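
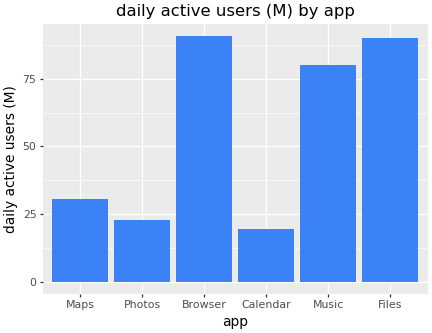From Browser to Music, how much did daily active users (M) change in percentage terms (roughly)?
≈ -11.1%

Browser ≈ 90, Music ≈ 80; (80 − 90) / 90 ≈ -11.1%.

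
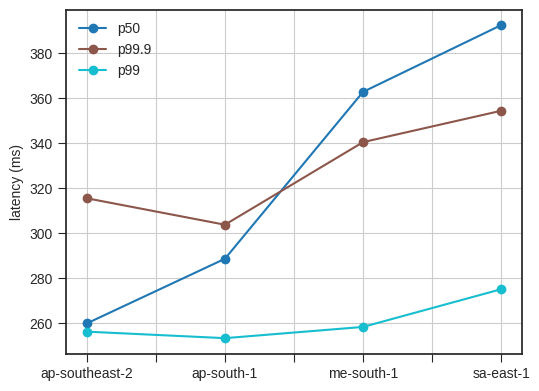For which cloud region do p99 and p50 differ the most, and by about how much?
sa-east-1: p99 ≈ 280, p50 ≈ 400 → gap ≈ 120. Next-largest (me-south-1) is only ≈ 100.

sa-east-1, ≈ 120 ms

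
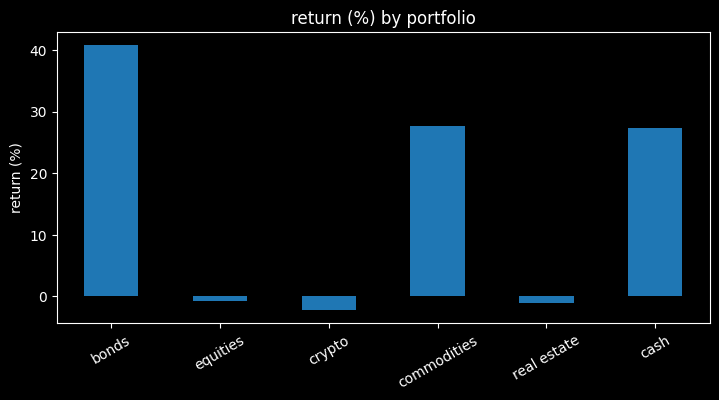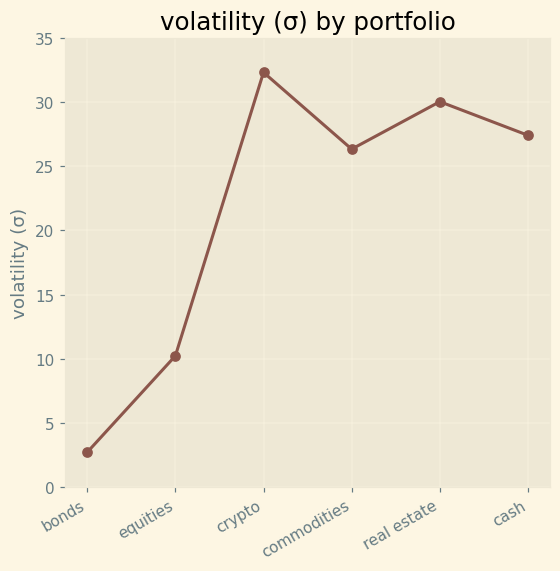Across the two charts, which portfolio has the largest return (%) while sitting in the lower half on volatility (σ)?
Chart 2 median volatility (σ) ≈ 25; below-median portfolios: bonds, equities, commodities. Among those, bonds has the highest return (%) (≈ 40).

bonds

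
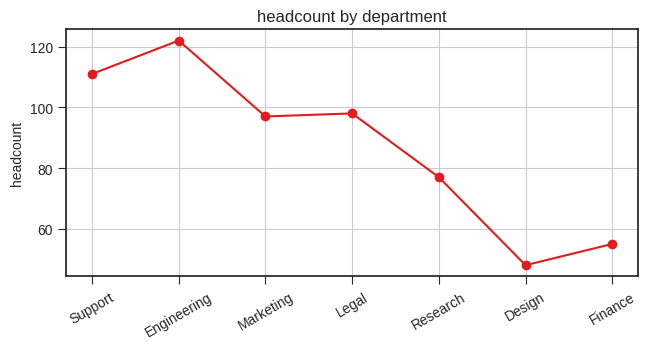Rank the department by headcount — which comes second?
Top 3: Engineering ≈ 120, Support ≈ 110, Legal ≈ 100.

Support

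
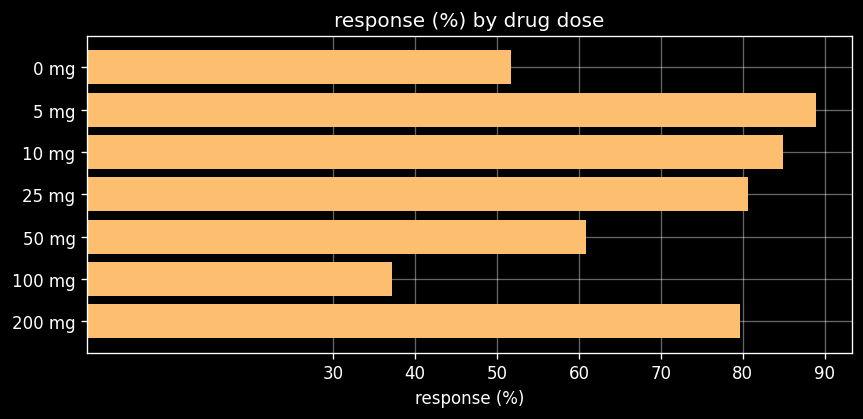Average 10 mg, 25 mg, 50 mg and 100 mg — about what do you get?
≈ 65

(80 + 80 + 60 + 40) / 4 ≈ 65.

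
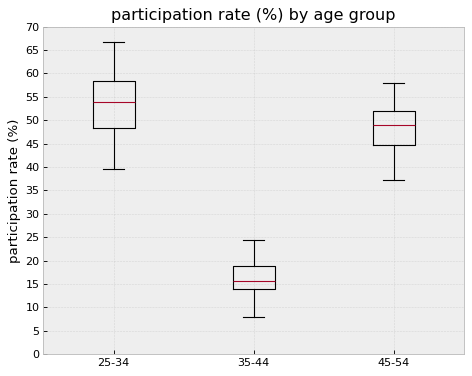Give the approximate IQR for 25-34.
Q3 ≈ 60, Q1 ≈ 50; IQR ≈ 10.

≈ 10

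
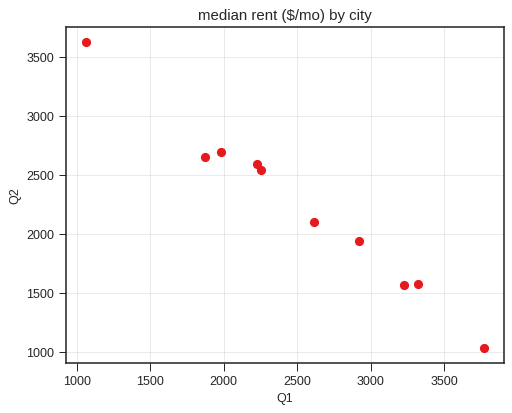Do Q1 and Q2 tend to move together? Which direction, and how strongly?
negative, strong

Points are negatively correlated; strong (|r| ≈ 1.0).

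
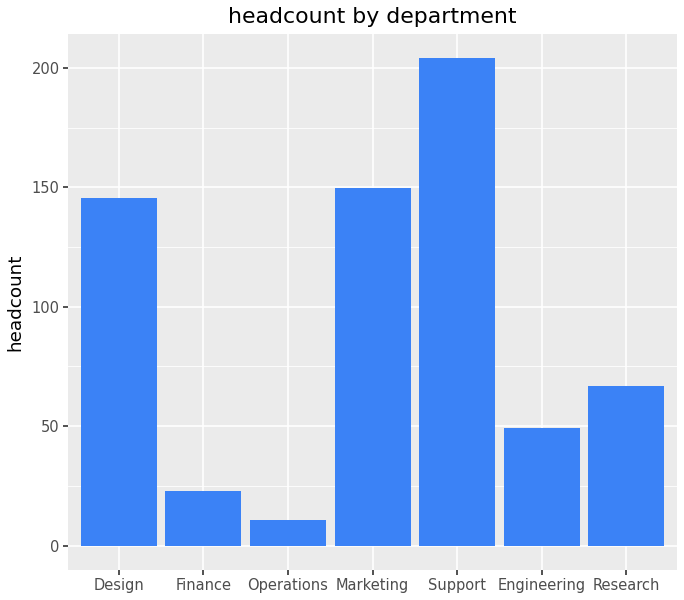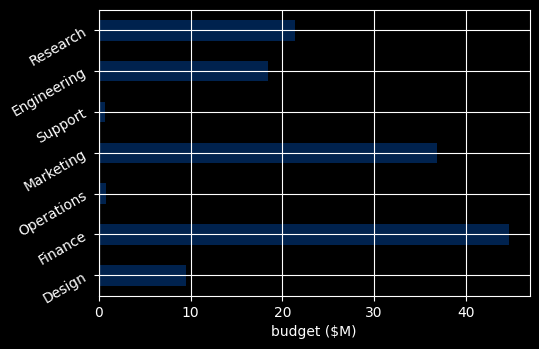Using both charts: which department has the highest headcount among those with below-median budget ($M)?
Chart 2 median budget ($M) ≈ 20; below-median departments: Design, Operations, Support. Among those, Support has the highest headcount (≈ 200).

Support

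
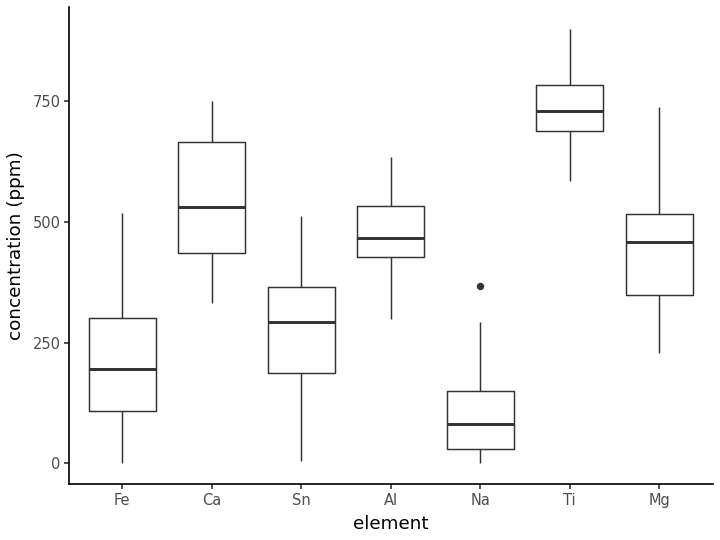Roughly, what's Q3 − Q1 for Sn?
≈ 200

Q3 ≈ 400, Q1 ≈ 200; IQR ≈ 200.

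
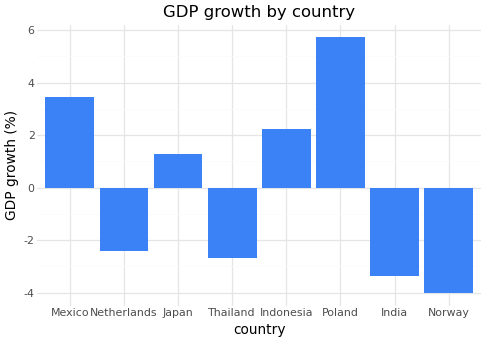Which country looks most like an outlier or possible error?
Poland ≈ 6; the rest sit between ≈ -4 and ≈ 3.

Poland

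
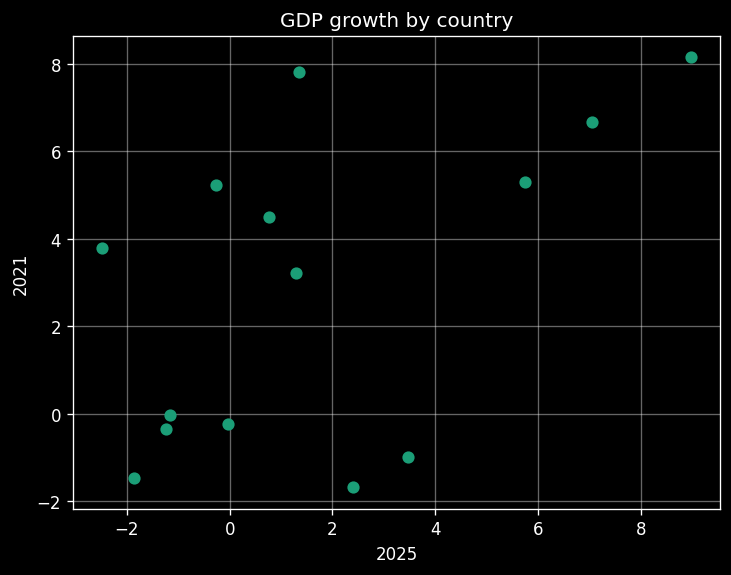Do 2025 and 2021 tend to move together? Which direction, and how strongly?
Points are positively correlated; moderate (|r| ≈ 0.5).

positive, moderate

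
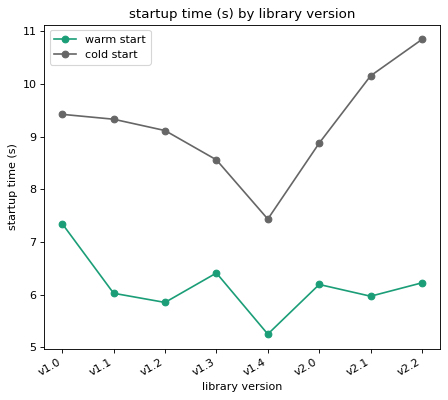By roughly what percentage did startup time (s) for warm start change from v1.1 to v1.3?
v1.1 ≈ 6.0, v1.3 ≈ 6.5; (6.5 − 6.0) / 6.0 ≈ +8.3%.

≈ +8.3%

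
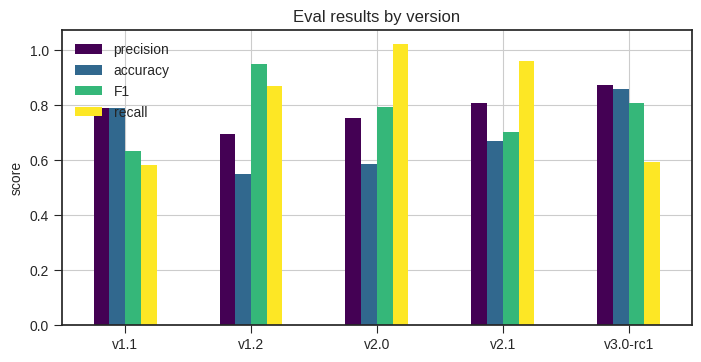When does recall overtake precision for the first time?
v1.1: recall ≈ 0.6 vs precision ≈ 0.8 (not yet); v1.2: recall ≈ 0.9 vs precision ≈ 0.7 (first crossover).

v1.2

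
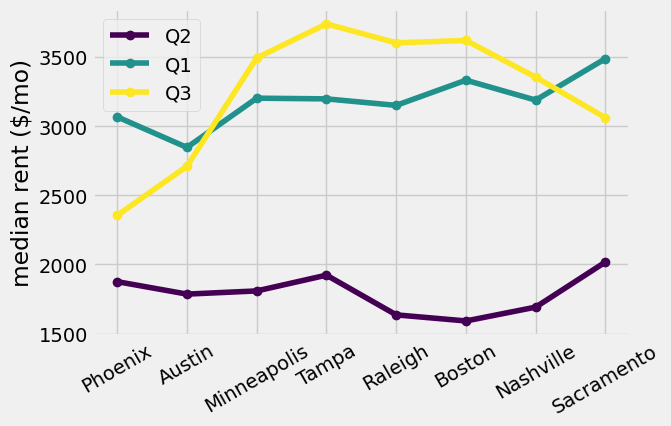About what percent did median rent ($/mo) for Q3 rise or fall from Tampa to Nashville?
Tampa ≈ 3800, Nashville ≈ 3400; (3400 − 3800) / 3800 ≈ -10.5%.

≈ -10.5%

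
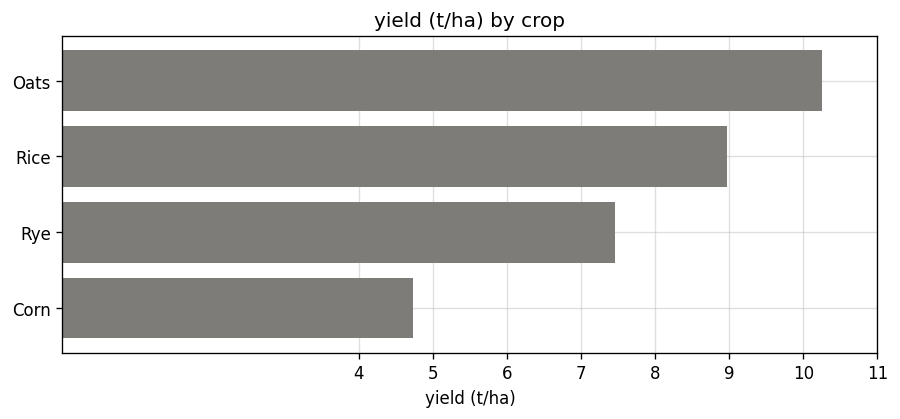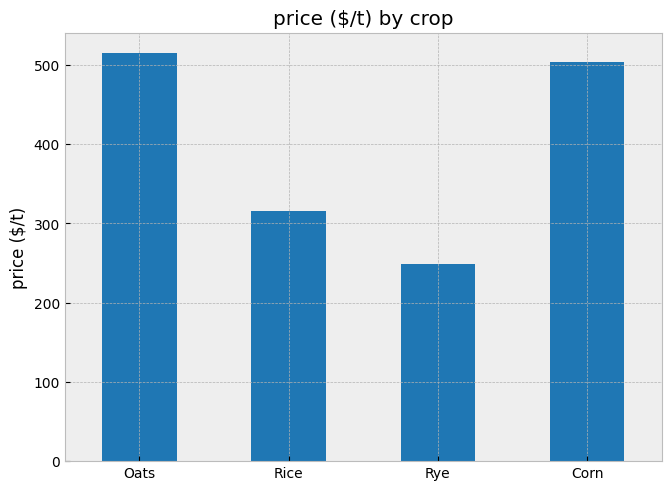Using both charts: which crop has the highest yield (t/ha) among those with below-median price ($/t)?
Chart 2 median price ($/t) ≈ 400; below-median crops: Rice, Rye. Among those, Rice has the highest yield (t/ha) (≈ 9).

Rice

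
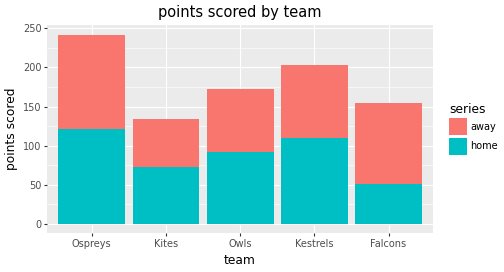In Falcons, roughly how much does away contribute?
≈ 100

away top ≈ 150, bottom ≈ 50; segment ≈ 100.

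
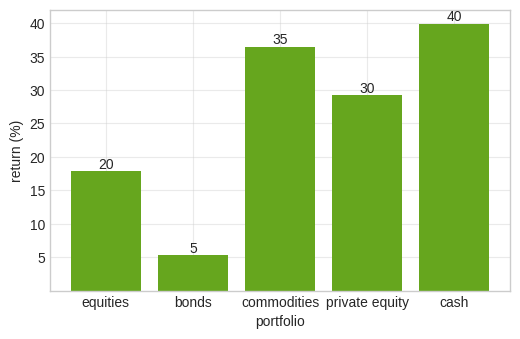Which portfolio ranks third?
private equity

Top 4: cash ≈ 40, commodities ≈ 35, private equity ≈ 30, equities ≈ 20.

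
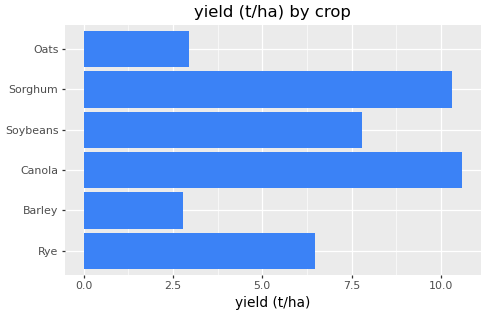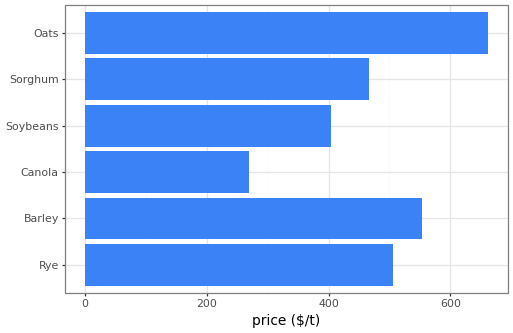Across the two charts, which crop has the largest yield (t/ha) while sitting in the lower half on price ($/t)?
Canola

Chart 2 median price ($/t) ≈ 500; below-median crops: Canola, Soybeans, Sorghum. Among those, Canola has the highest yield (t/ha) (≈ 11).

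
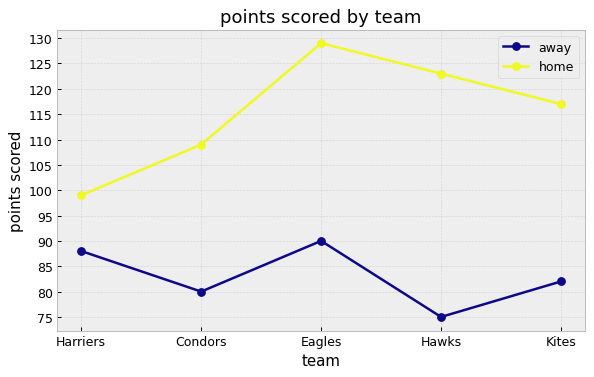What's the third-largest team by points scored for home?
Kites

Top 4 for home: Eagles ≈ 130, Hawks ≈ 125, Kites ≈ 115, Condors ≈ 110.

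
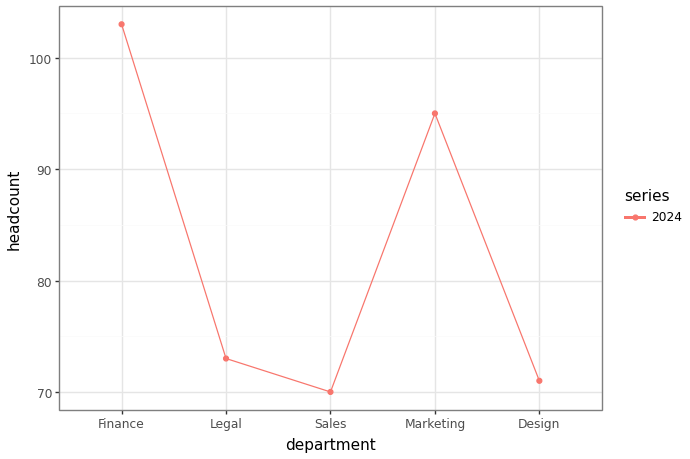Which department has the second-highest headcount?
Marketing

Top 3: Finance ≈ 105, Marketing ≈ 95, Legal ≈ 75.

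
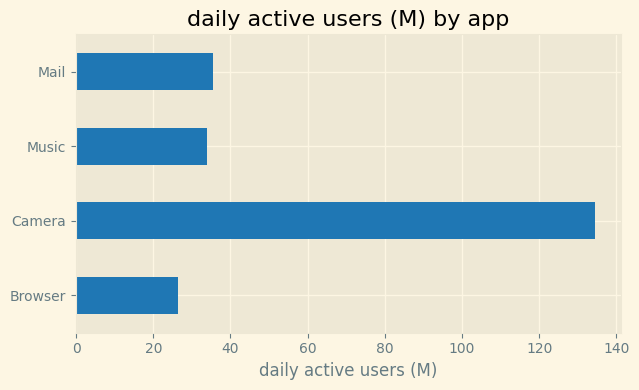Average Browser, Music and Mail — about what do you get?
≈ 33

(20 + 40 + 40) / 3 ≈ 33.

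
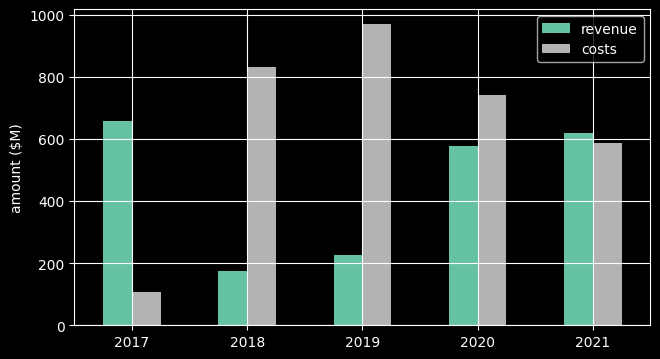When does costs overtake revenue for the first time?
2018

2017: costs ≈ 100 vs revenue ≈ 700 (not yet); 2018: costs ≈ 800 vs revenue ≈ 200 (first crossover).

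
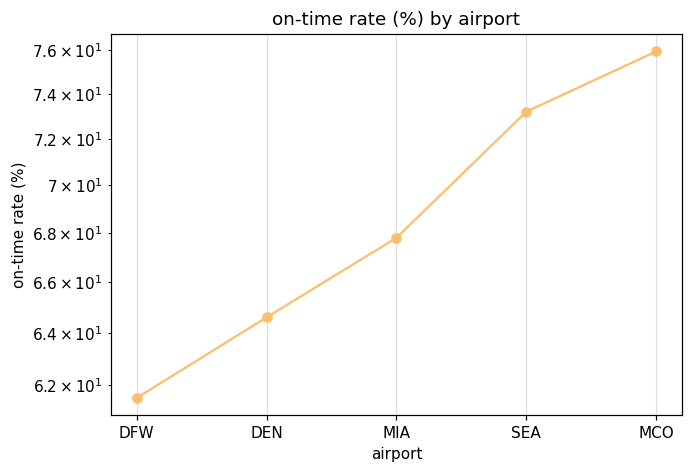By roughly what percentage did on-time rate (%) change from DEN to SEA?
≈ +15.6%

DEN ≈ 64, SEA ≈ 74; (74 − 64) / 64 ≈ +15.6%.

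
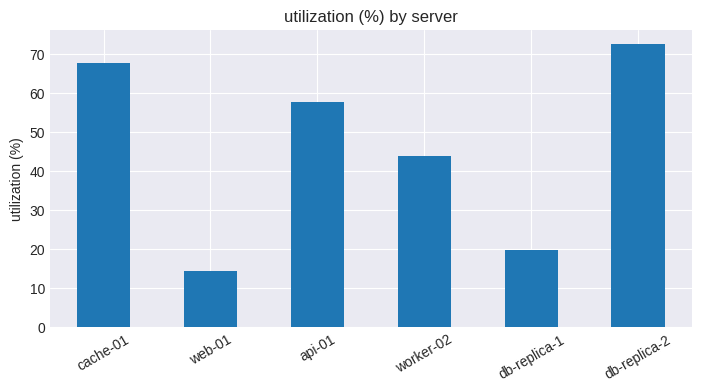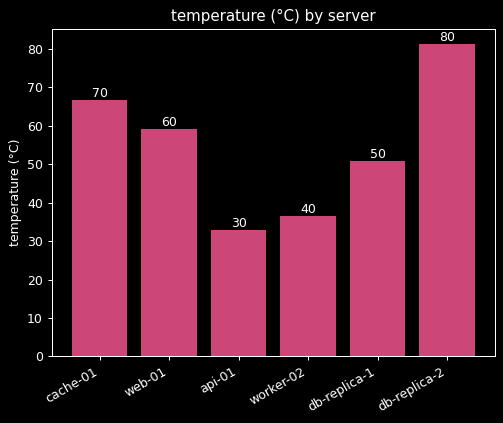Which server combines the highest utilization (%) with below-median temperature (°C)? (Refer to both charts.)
api-01

Chart 2 median temperature (°C) ≈ 50; below-median servers: api-01, worker-02, db-replica-1. Among those, api-01 has the highest utilization (%) (≈ 60).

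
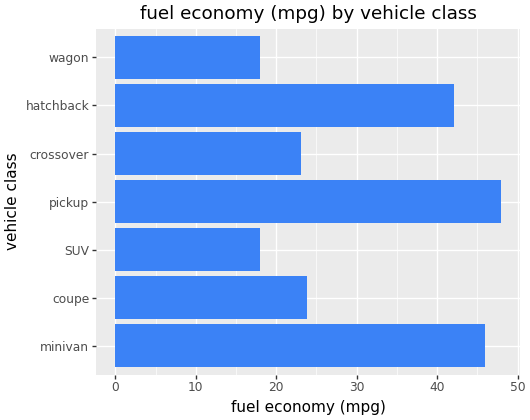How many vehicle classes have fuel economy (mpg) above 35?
3

Above 35: minivan, pickup, hatchback.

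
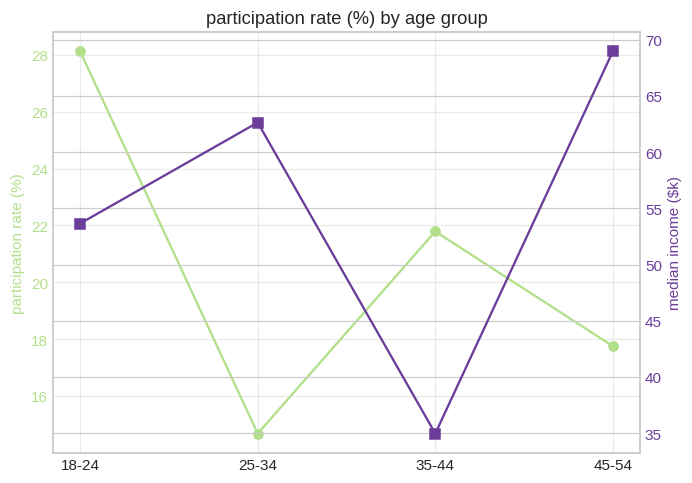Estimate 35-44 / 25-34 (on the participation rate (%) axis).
35-44 ≈ 22, 25-34 ≈ 14; 22/14 ≈ 1.57.

≈ 1.57×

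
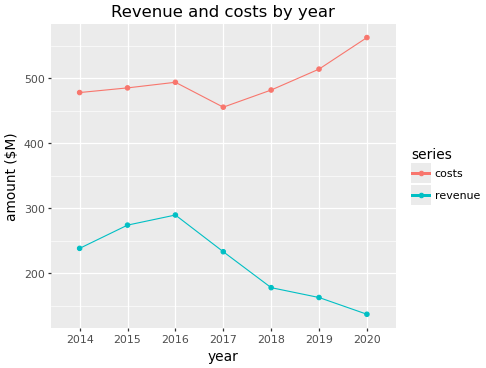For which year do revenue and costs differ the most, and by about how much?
2020, ≈ 400 $M

2020: revenue ≈ 150, costs ≈ 550 → gap ≈ 400. Next-largest (2019) is only ≈ 350.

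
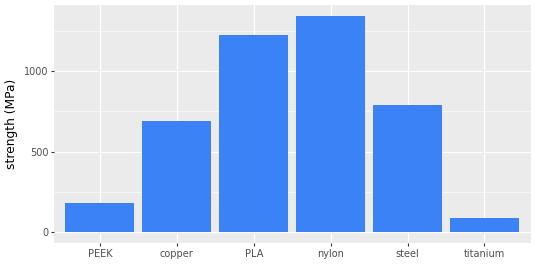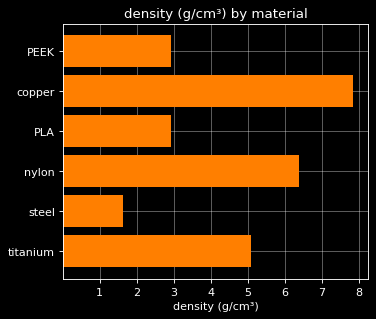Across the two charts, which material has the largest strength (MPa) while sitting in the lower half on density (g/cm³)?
Chart 2 median density (g/cm³) ≈ 4; below-median materials: PEEK, PLA, steel. Among those, PLA has the highest strength (MPa) (≈ 1200).

PLA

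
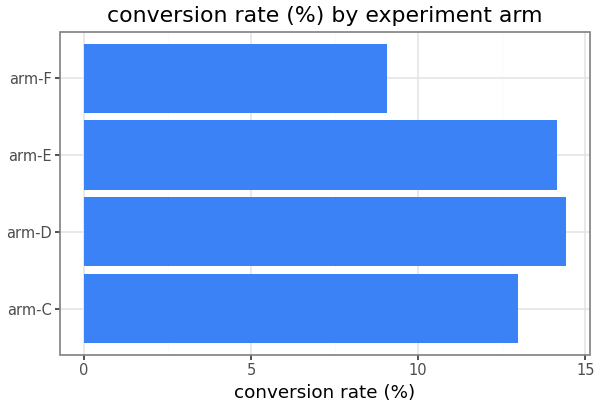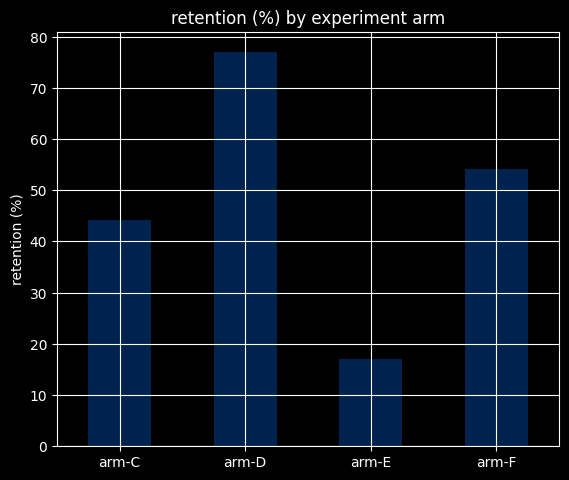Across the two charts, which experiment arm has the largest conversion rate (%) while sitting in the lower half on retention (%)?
Chart 2 median retention (%) ≈ 50; below-median experiment arms: arm-C, arm-E. Among those, arm-E has the highest conversion rate (%) (≈ 14).

arm-E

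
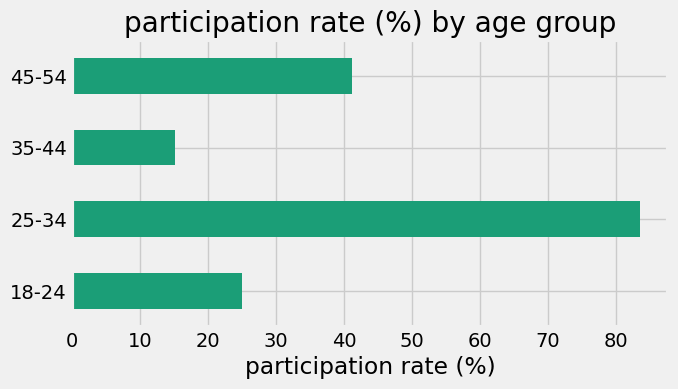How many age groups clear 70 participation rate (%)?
Above 70: 25-34.

1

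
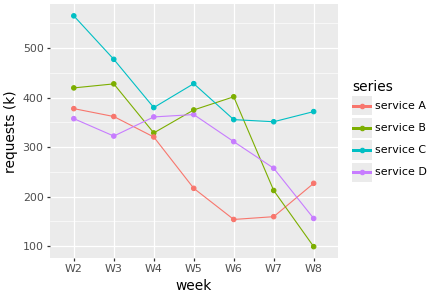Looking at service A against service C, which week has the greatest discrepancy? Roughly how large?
W5, ≈ 250 k

W5: service A ≈ 200, service C ≈ 450 → gap ≈ 250. Next-largest (W6) is only ≈ 200.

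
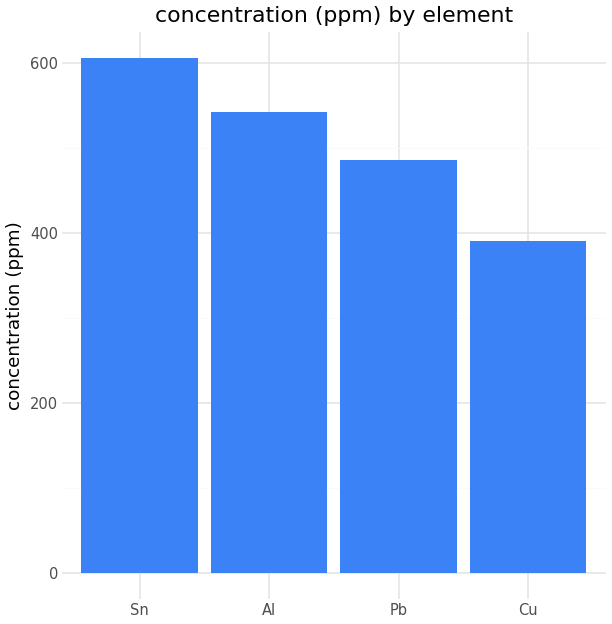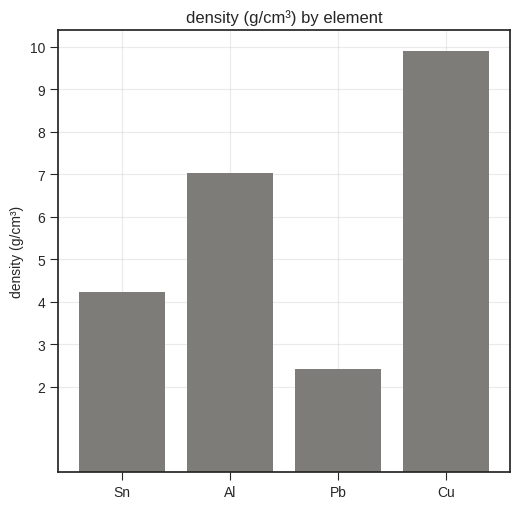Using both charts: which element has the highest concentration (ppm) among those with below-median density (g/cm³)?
Chart 2 median density (g/cm³) ≈ 6; below-median elements: Sn, Pb. Among those, Sn has the highest concentration (ppm) (≈ 600).

Sn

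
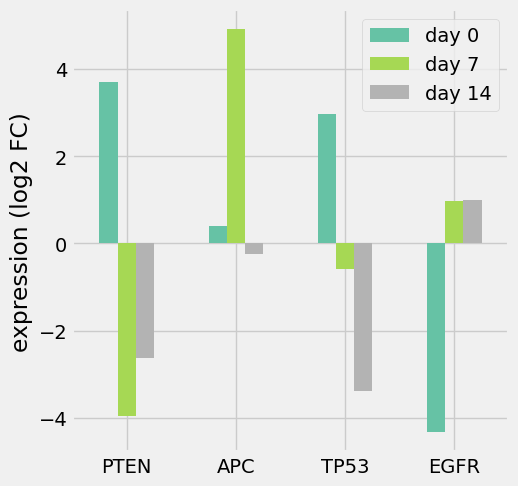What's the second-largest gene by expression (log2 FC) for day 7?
EGFR

Top 3 for day 7: APC ≈ 5, EGFR ≈ 1, TP53 ≈ -1.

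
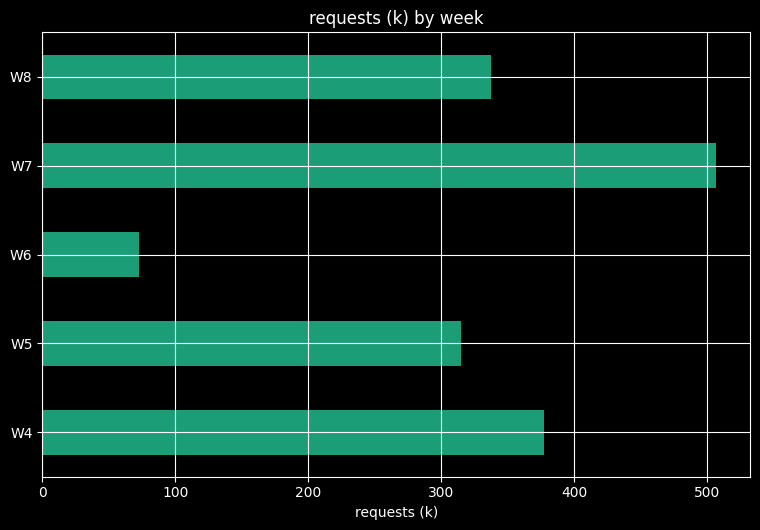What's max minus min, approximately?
Max W7 ≈ 500, min W6 ≈ 50; range ≈ 450.

≈ 450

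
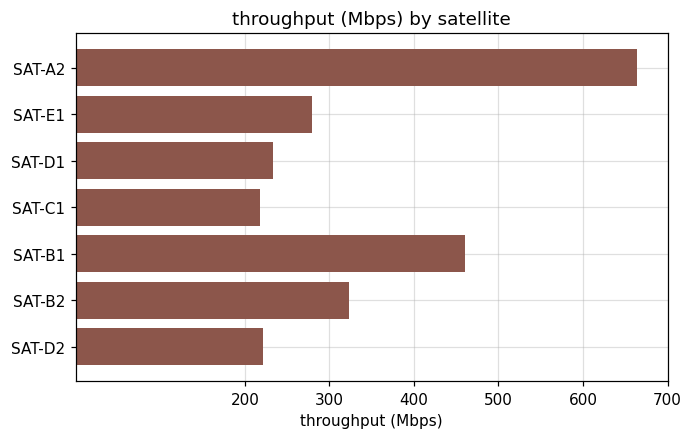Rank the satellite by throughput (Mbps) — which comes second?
Top 3: SAT-A2 ≈ 700, SAT-B1 ≈ 500, SAT-B2 ≈ 300.

SAT-B1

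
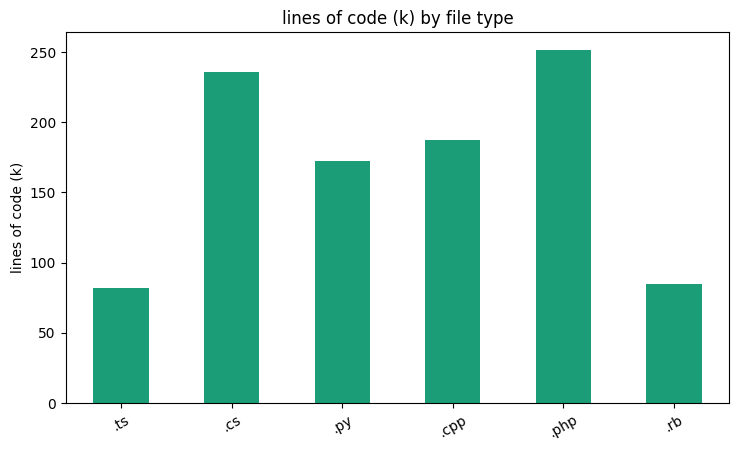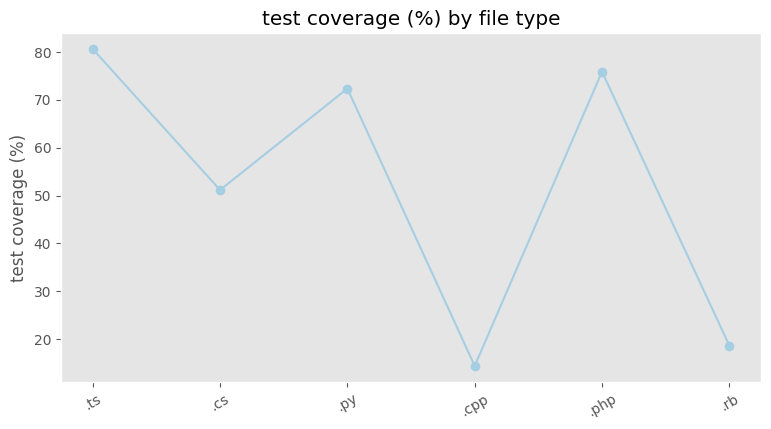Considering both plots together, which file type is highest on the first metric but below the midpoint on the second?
Chart 2 median test coverage (%) ≈ 60; below-median file types: .cs, .cpp, .rb. Among those, .cs has the highest lines of code (k) (≈ 225).

.cs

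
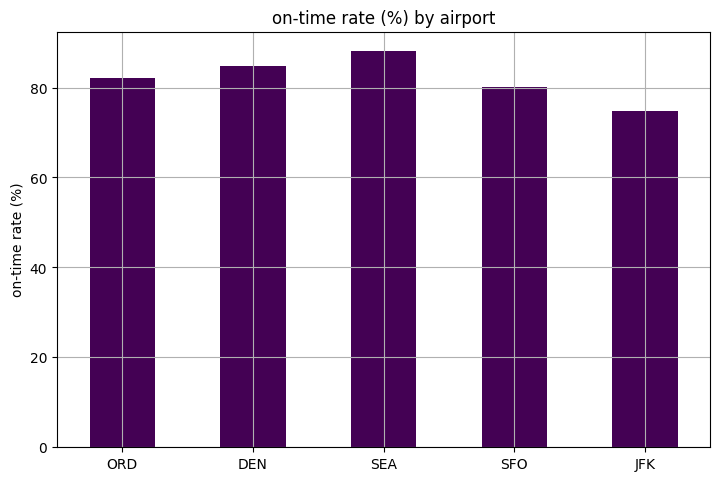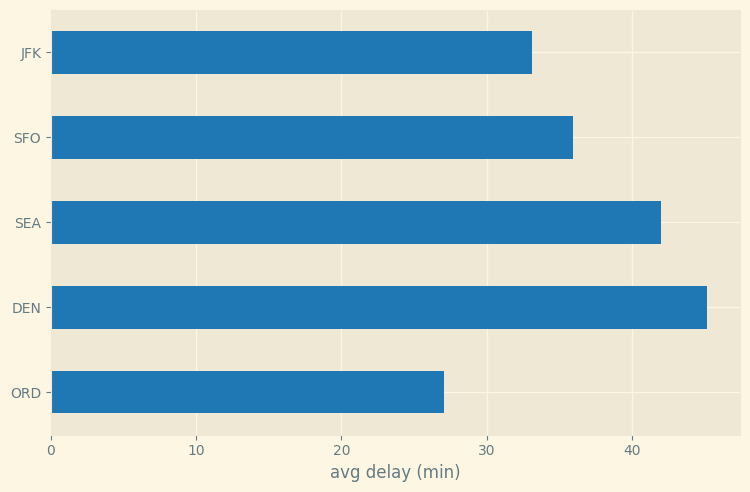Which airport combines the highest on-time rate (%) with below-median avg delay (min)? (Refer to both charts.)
Chart 2 median avg delay (min) ≈ 35; below-median airports: ORD, JFK. Among those, ORD has the highest on-time rate (%) (≈ 80).

ORD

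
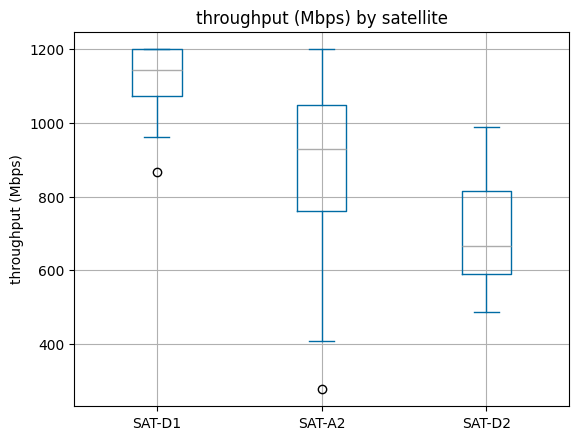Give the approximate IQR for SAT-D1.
Q3 ≈ 1200, Q1 ≈ 1050; IQR ≈ 150.

≈ 150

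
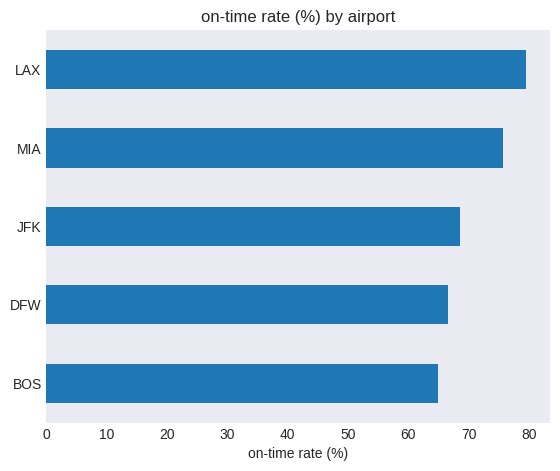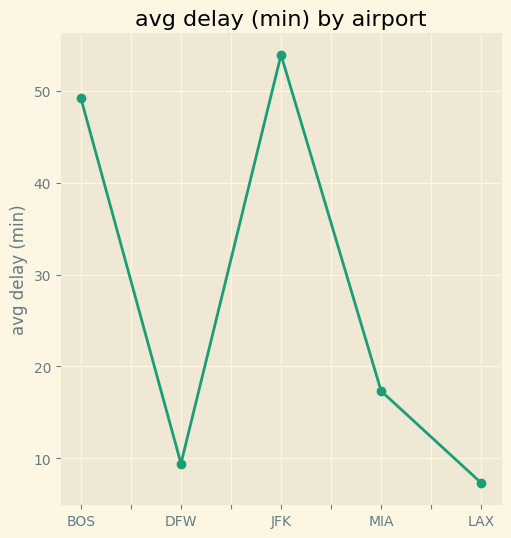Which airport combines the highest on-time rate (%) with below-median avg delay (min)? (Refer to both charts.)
LAX

Chart 2 median avg delay (min) ≈ 15; below-median airports: DFW, LAX. Among those, LAX has the highest on-time rate (%) (≈ 80).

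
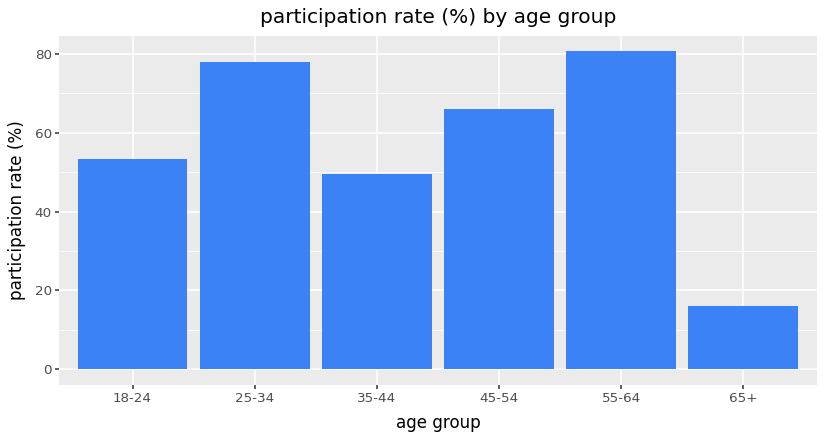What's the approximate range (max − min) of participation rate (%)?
Max 55-64 ≈ 80, min 65+ ≈ 20; range ≈ 60.

≈ 60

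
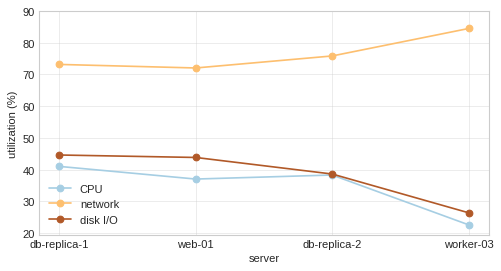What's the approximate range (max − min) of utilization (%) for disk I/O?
≈ 10

Max db-replica-1 ≈ 40, min worker-03 ≈ 30; range ≈ 10.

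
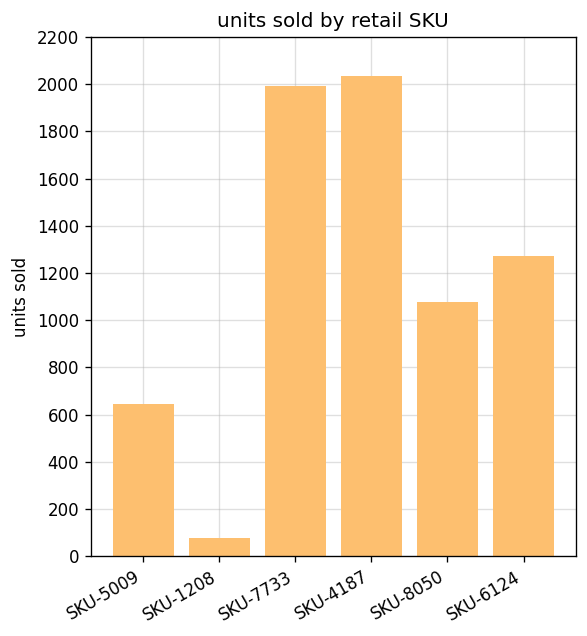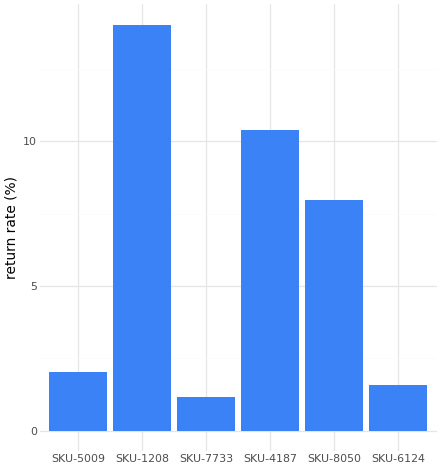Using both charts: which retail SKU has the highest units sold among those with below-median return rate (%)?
Chart 2 median return rate (%) ≈ 6; below-median retail SKUs: SKU-5009, SKU-7733, SKU-6124. Among those, SKU-7733 has the highest units sold (≈ 2000).

SKU-7733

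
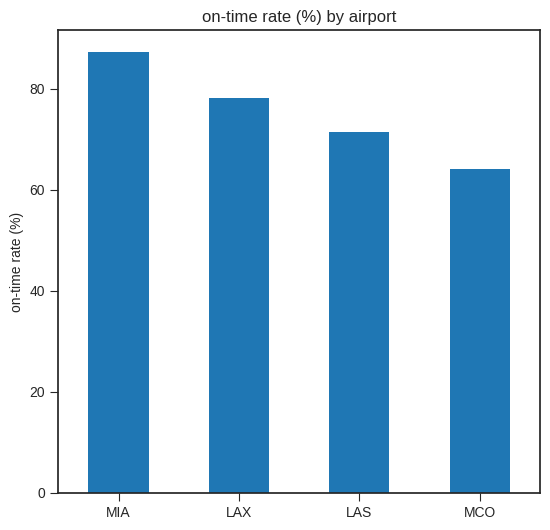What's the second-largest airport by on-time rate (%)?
LAX

Top 3: MIA ≈ 90, LAX ≈ 80, LAS ≈ 70.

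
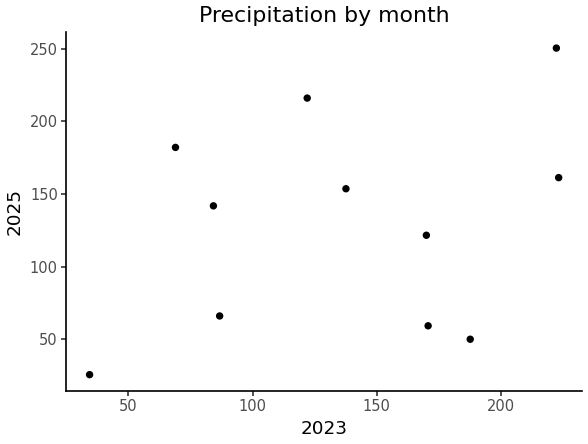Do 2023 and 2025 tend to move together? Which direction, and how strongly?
Points are positively correlated; weak (|r| ≈ 0.3).

positive, weak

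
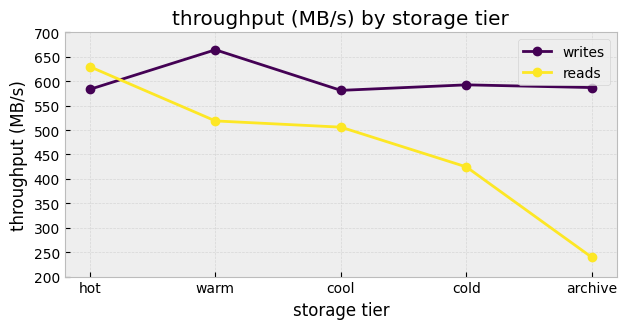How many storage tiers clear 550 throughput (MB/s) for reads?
1

Above 550: hot.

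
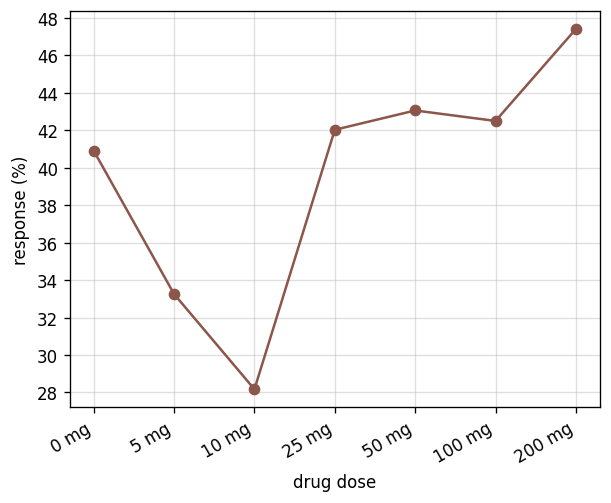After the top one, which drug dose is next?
50 mg

Top 3: 200 mg ≈ 48, 50 mg ≈ 44, 100 mg ≈ 42.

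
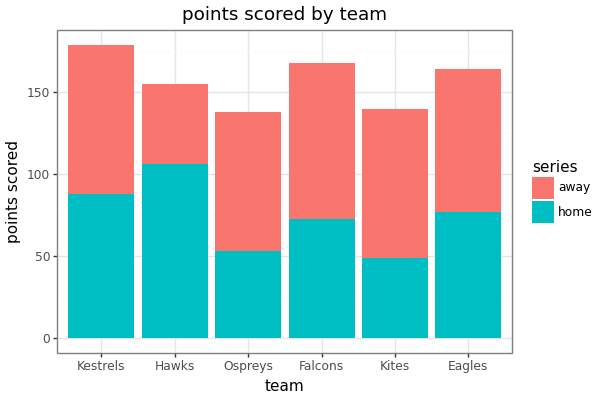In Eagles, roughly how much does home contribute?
≈ 80

home top ≈ 80, bottom ≈ 0; segment ≈ 80.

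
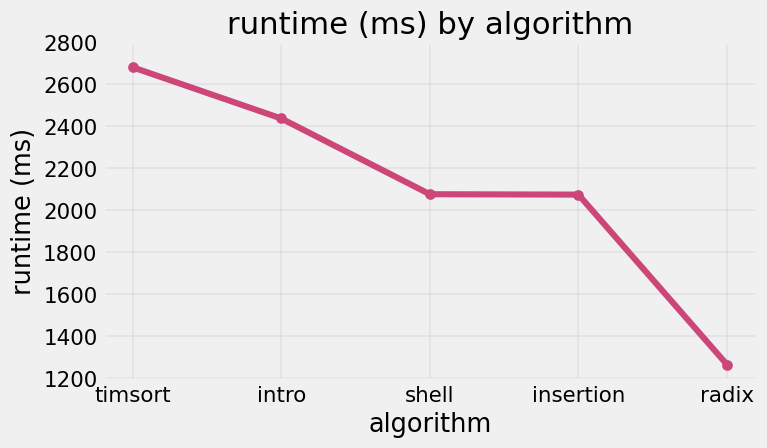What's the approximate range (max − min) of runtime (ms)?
≈ 1400

Max timsort ≈ 2600, min radix ≈ 1200; range ≈ 1400.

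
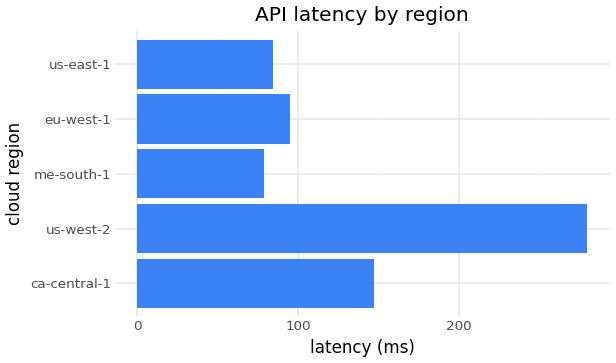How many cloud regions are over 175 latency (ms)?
1

Above 175: us-west-2.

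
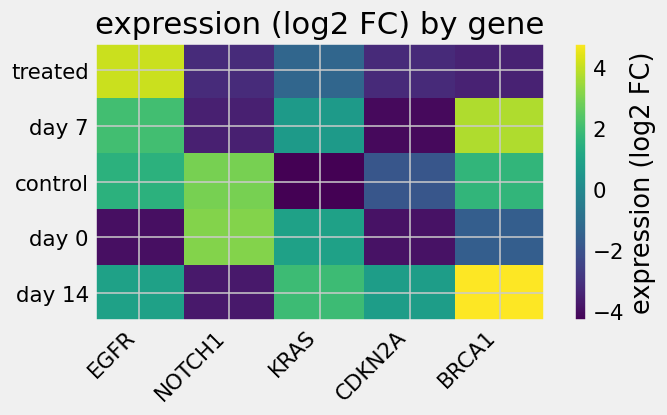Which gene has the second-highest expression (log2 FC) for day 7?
Top 3 for day 7: BRCA1 ≈ 4, EGFR ≈ 2, KRAS ≈ 1.

EGFR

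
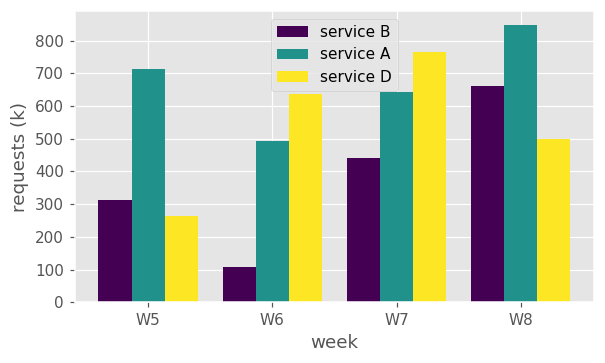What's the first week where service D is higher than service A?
W5: service D ≈ 300 vs service A ≈ 700 (not yet); W6: service D ≈ 600 vs service A ≈ 500 (first crossover).

W6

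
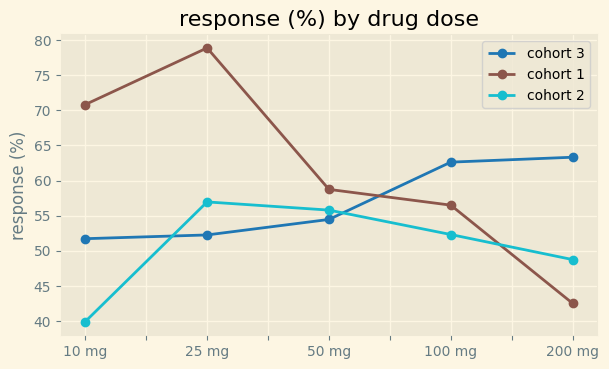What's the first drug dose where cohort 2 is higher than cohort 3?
25 mg

10 mg: cohort 2 ≈ 40 vs cohort 3 ≈ 50 (not yet); 25 mg: cohort 2 ≈ 55 vs cohort 3 ≈ 50 (first crossover).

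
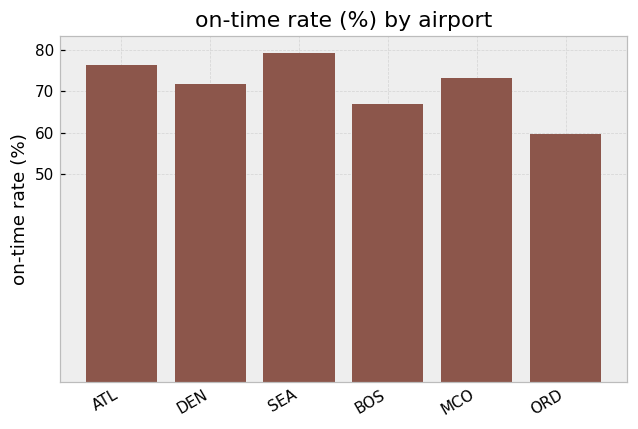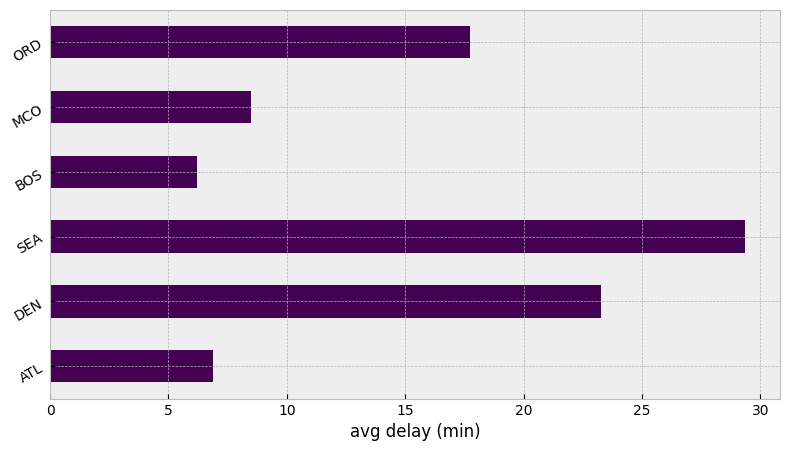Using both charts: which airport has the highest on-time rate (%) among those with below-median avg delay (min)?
ATL

Chart 2 median avg delay (min) ≈ 15; below-median airports: ATL, BOS, MCO. Among those, ATL has the highest on-time rate (%) (≈ 80).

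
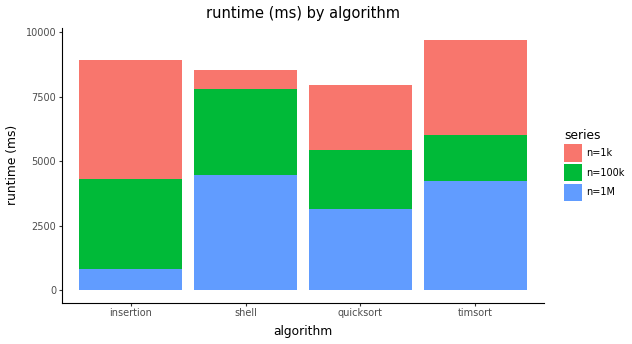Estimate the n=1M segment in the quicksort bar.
n=1M top ≈ 3000, bottom ≈ 0; segment ≈ 3000.

≈ 3000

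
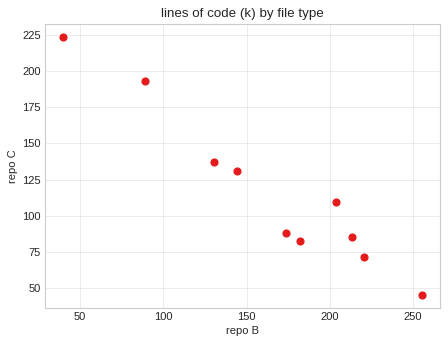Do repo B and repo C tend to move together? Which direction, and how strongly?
Points are negatively correlated; strong (|r| ≈ 1.0).

negative, strong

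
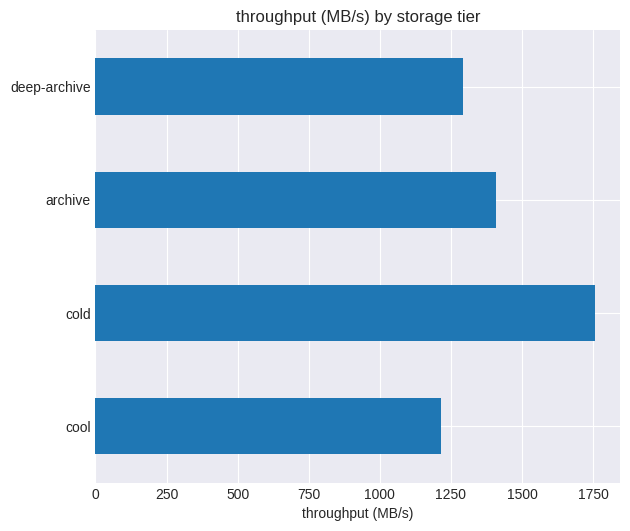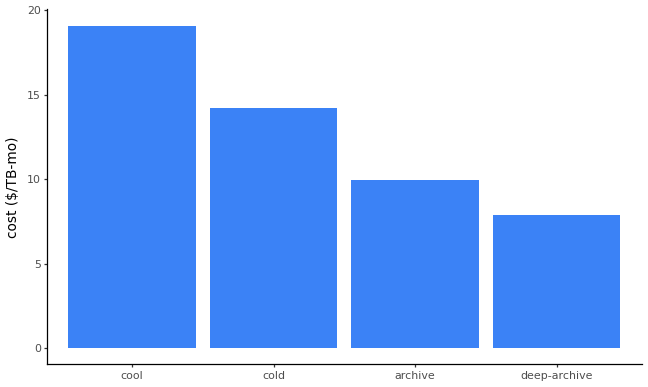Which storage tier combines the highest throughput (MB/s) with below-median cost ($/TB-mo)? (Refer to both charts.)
Chart 2 median cost ($/TB-mo) ≈ 12; below-median storage tiers: archive, deep-archive. Among those, archive has the highest throughput (MB/s) (≈ 1400).

archive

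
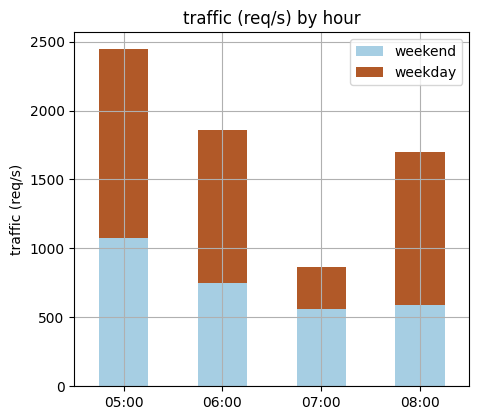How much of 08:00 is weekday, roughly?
≈ 1000

weekday top ≈ 1500, bottom ≈ 500; segment ≈ 1000.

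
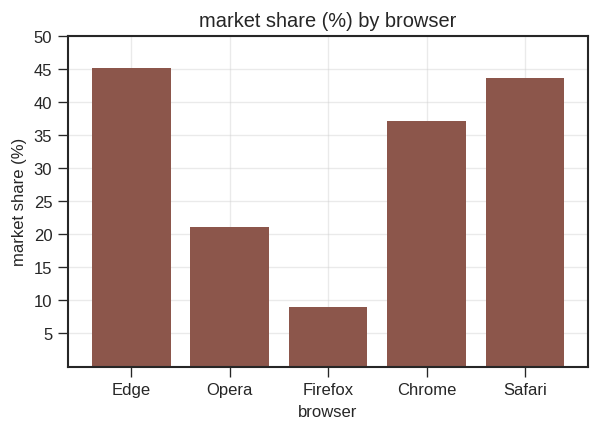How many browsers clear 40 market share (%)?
2

Above 40: Edge, Safari.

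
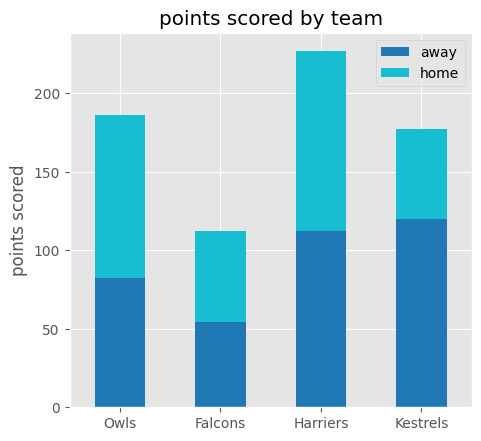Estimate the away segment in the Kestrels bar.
≈ 120

away top ≈ 120, bottom ≈ 0; segment ≈ 120.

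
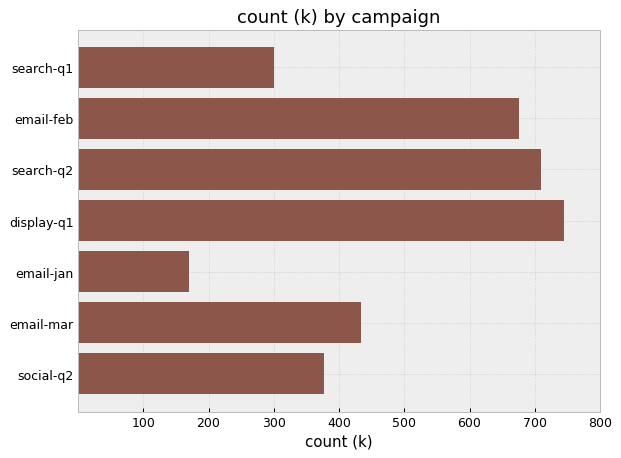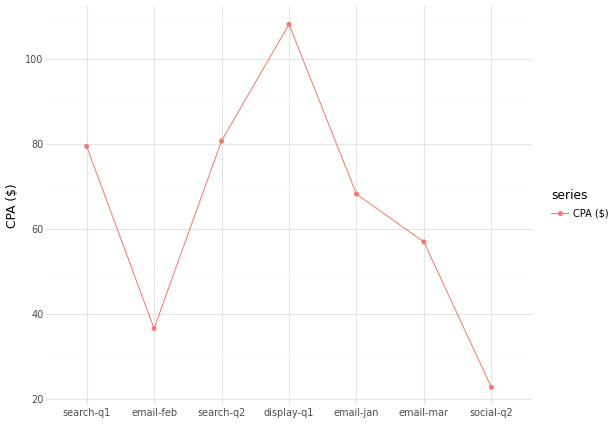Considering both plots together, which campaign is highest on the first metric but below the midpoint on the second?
email-feb

Chart 2 median CPA ($) ≈ 70; below-median campaigns: email-feb, email-mar, social-q2. Among those, email-feb has the highest count (k) (≈ 700).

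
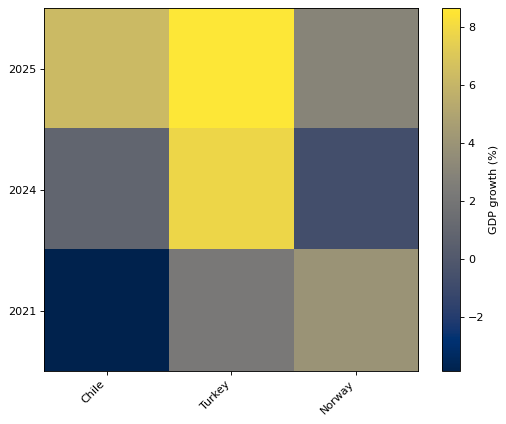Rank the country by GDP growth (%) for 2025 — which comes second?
Chile

Top 3 for 2025: Turkey ≈ 8, Chile ≈ 6, Norway ≈ 2.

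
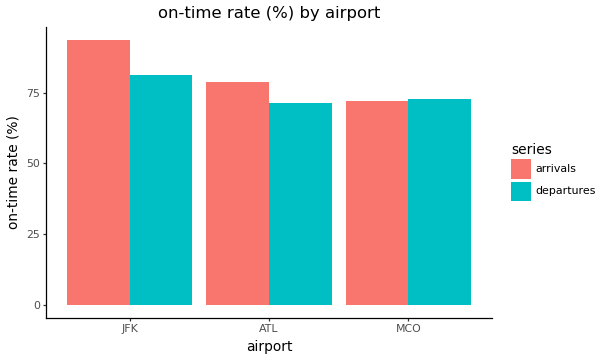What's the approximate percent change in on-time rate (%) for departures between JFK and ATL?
JFK ≈ 80, ATL ≈ 70; (70 − 80) / 80 ≈ -12.5%.

≈ -12.5%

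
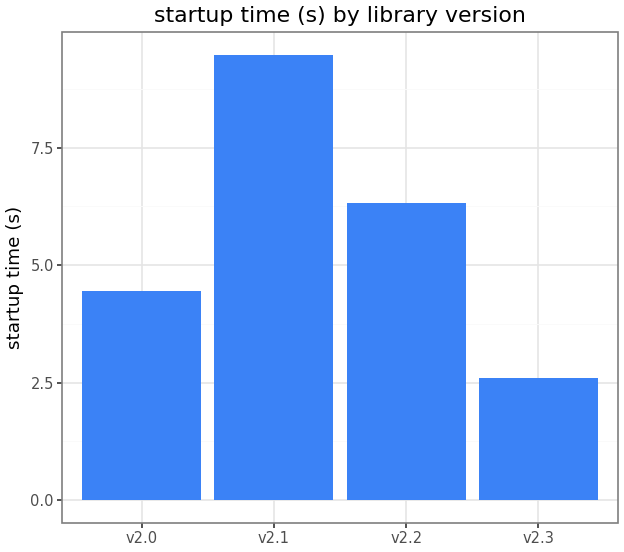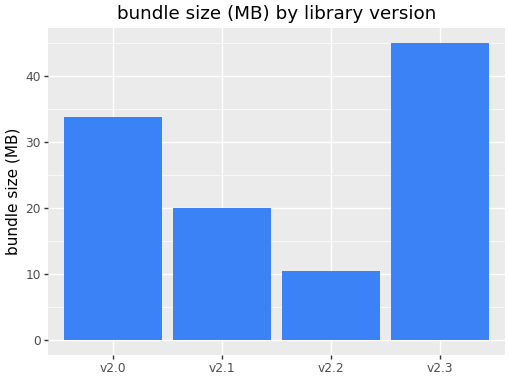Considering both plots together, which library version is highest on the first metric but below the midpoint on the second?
v2.1

Chart 2 median bundle size (MB) ≈ 25; below-median library versions: v2.1, v2.2. Among those, v2.1 has the highest startup time (s) (≈ 9).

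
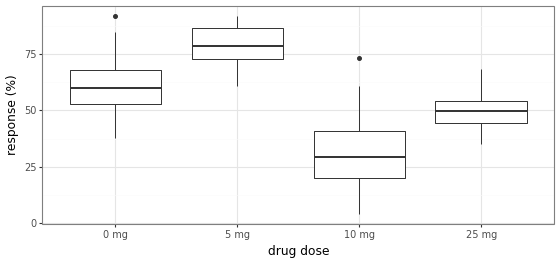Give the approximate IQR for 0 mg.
Q3 ≈ 70, Q1 ≈ 55; IQR ≈ 15.

≈ 15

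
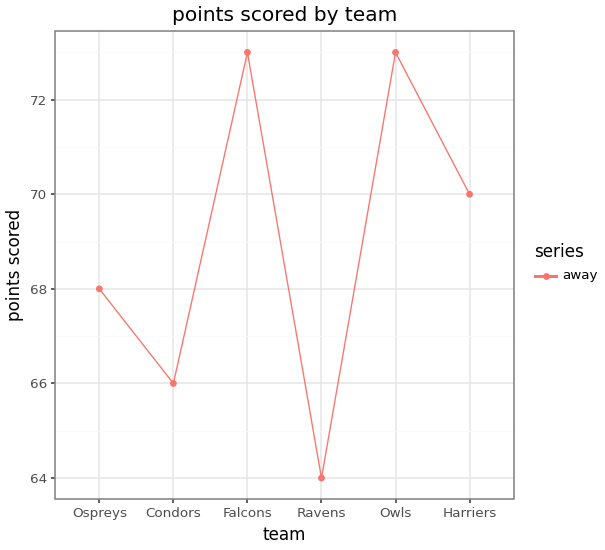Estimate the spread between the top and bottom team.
≈ 9

Max Falcons ≈ 73, min Ravens ≈ 64; range ≈ 9.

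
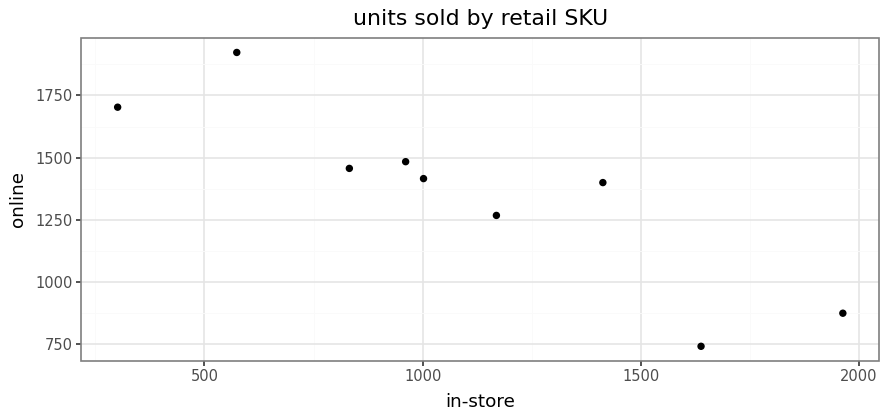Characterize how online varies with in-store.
Points are negatively correlated; strong (|r| ≈ 0.9).

negative, strong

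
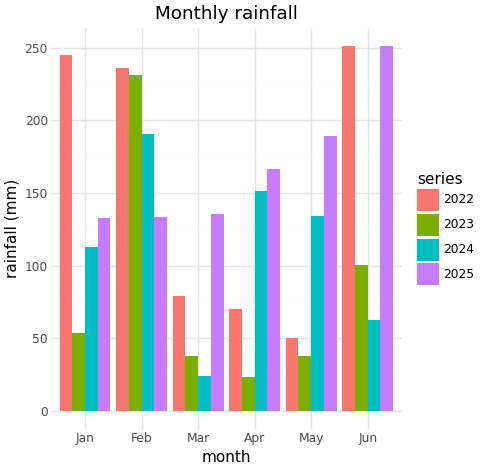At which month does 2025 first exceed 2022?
Feb: 2025 ≈ 125 vs 2022 ≈ 225 (not yet); Mar: 2025 ≈ 125 vs 2022 ≈ 75 (first crossover).

Mar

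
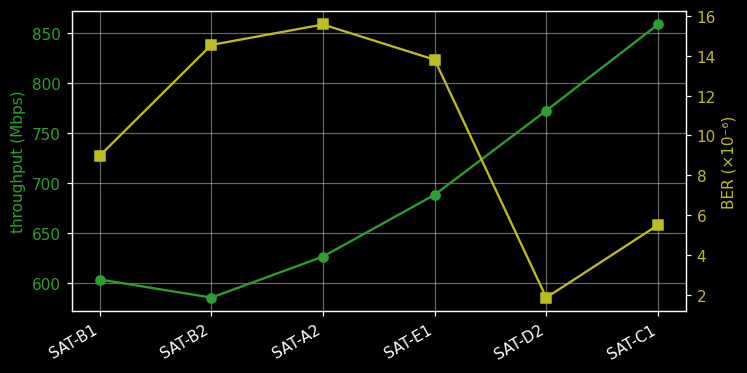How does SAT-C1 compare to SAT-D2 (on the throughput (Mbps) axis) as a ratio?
SAT-C1 ≈ 850, SAT-D2 ≈ 775; 850/775 ≈ 1.1.

≈ 1.1×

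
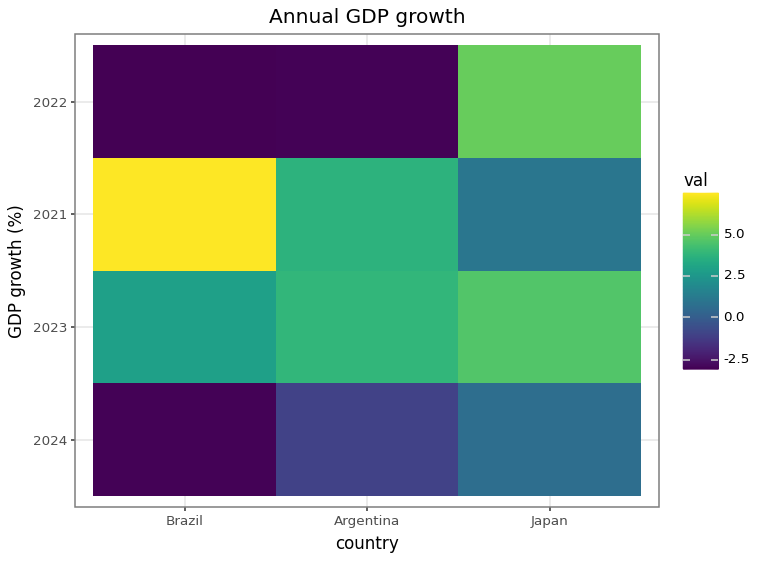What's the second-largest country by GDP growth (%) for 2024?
Argentina

Top 3 for 2024: Japan ≈ 1, Argentina ≈ -1, Brazil ≈ -3.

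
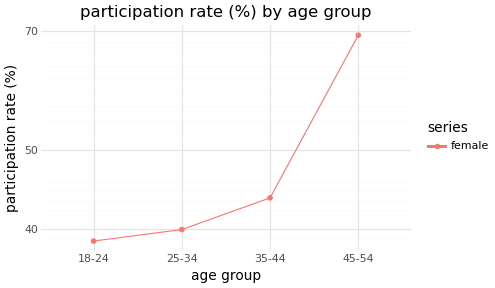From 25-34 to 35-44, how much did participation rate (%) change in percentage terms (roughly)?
≈ +12.5%

25-34 ≈ 40, 35-44 ≈ 45; (45 − 40) / 40 ≈ +12.5%.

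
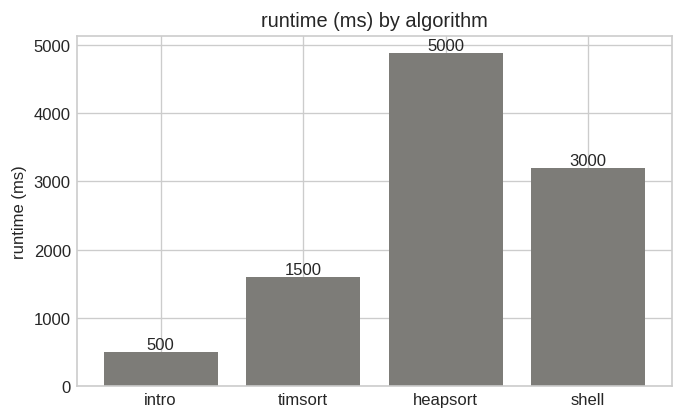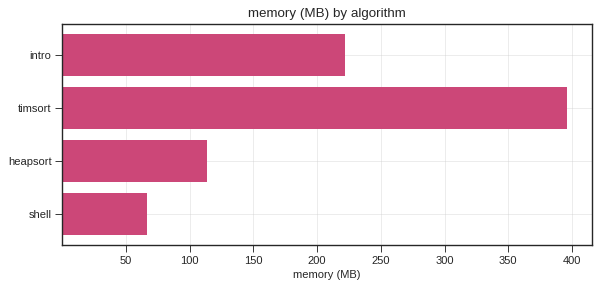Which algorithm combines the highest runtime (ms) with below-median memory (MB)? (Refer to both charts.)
heapsort

Chart 2 median memory (MB) ≈ 150; below-median algorithms: heapsort, shell. Among those, heapsort has the highest runtime (ms) (≈ 5000).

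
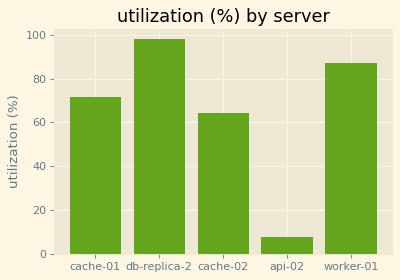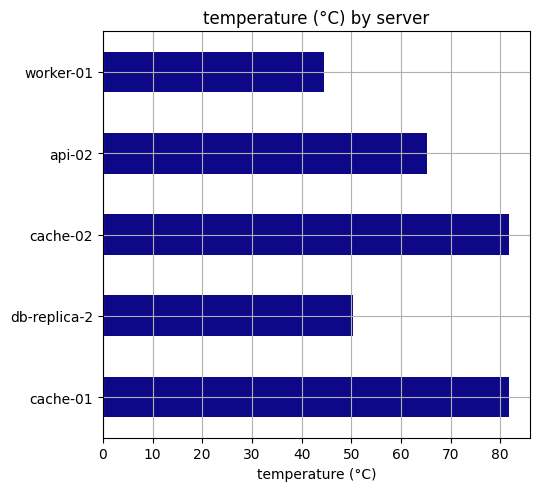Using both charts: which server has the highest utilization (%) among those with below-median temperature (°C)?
Chart 2 median temperature (°C) ≈ 70; below-median servers: db-replica-2, worker-01. Among those, db-replica-2 has the highest utilization (%) (≈ 100).

db-replica-2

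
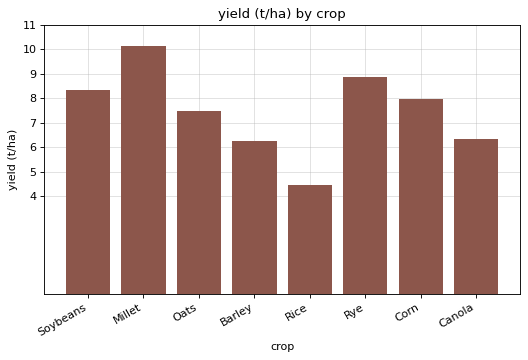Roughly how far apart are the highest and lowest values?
Max Millet ≈ 10, min Rice ≈ 4; range ≈ 6.

≈ 6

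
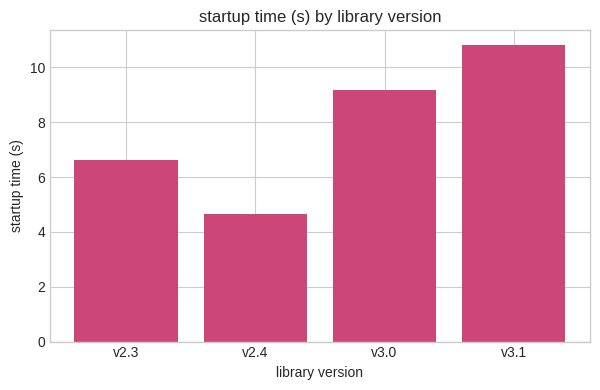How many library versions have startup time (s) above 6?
Above 6: v2.3, v3.0, v3.1.

3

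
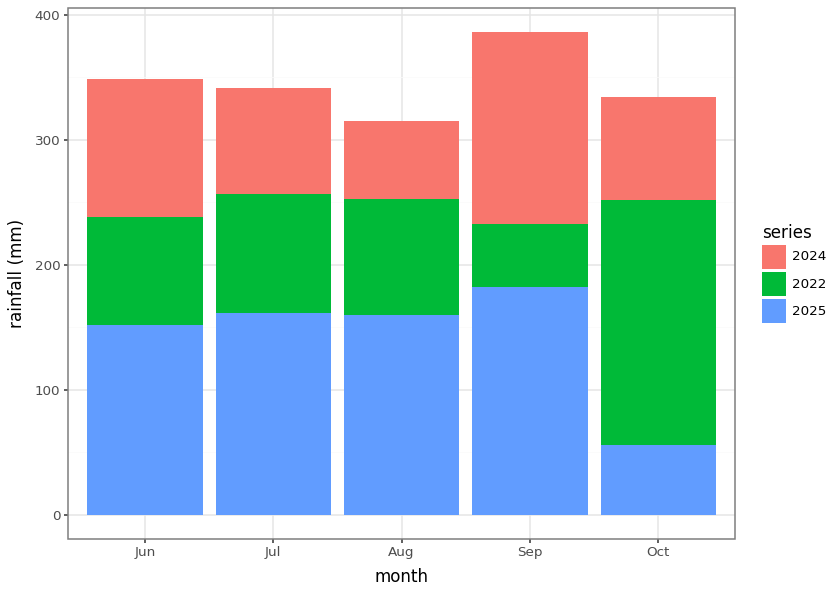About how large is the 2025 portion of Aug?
2025 top ≈ 150, bottom ≈ 0; segment ≈ 150.

≈ 150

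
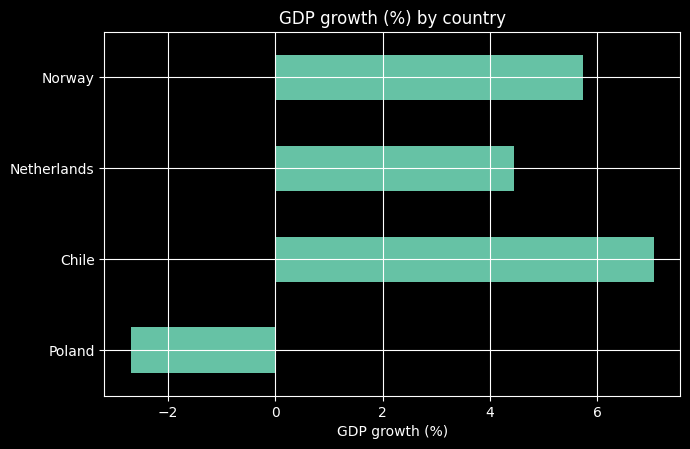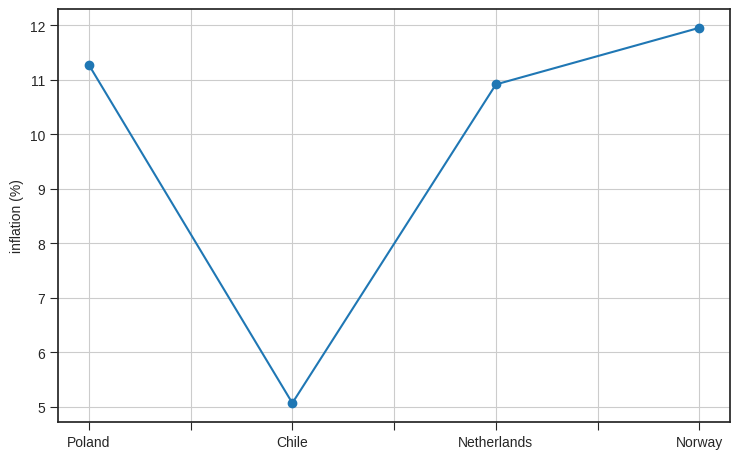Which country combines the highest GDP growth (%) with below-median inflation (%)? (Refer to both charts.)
Chart 2 median inflation (%) ≈ 12; below-median countries: Chile, Netherlands. Among those, Chile has the highest GDP growth (%) (≈ 7).

Chile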